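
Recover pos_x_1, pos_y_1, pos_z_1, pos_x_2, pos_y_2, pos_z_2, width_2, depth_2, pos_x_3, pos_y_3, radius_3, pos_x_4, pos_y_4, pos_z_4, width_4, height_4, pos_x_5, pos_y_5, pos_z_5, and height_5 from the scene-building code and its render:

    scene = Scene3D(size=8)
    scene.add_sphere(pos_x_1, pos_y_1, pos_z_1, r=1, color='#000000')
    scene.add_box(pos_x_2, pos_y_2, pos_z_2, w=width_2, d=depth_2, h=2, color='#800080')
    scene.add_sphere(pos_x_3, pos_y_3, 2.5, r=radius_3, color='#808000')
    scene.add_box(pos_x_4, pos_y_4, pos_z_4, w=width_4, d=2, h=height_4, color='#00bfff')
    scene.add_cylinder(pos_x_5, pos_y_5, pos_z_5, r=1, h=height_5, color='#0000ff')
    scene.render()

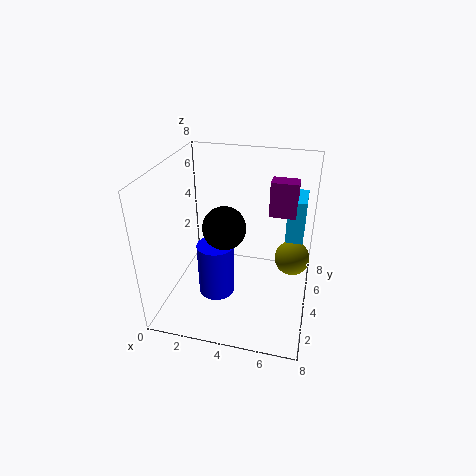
pos_x_1 = 4, pos_y_1 = 1.5, pos_z_1 = 6, pos_x_2 = 5.5, pos_y_2 = 5, pos_z_2 = 5, width_2 = 1.5, depth_2 = 1, pos_x_3 = 7, pos_y_3 = 5, radius_3 = 1, pos_x_4 = 6.5, pos_y_4 = 5, pos_z_4 = 3.5, width_4 = 1, height_4 = 2.5, pos_x_5 = 3, pos_y_5 = 3, pos_z_5 = 1, height_5 = 3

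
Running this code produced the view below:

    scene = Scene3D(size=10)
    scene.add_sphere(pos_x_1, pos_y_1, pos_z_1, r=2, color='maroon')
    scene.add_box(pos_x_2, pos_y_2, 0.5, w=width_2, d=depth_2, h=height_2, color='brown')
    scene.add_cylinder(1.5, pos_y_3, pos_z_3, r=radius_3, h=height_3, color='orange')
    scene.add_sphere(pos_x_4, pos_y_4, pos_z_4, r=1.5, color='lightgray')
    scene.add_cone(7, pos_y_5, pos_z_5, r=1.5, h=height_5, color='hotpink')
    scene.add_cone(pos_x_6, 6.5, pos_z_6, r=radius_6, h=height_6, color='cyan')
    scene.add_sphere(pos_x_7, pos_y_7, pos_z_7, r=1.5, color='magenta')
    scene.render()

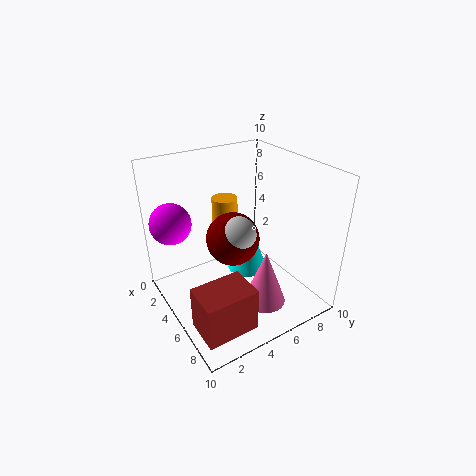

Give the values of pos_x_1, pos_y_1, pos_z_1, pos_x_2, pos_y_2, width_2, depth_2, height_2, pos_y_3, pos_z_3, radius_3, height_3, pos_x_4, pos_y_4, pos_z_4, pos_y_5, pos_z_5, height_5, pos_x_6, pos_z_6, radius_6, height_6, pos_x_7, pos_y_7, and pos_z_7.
pos_x_1 = 3.5
pos_y_1 = 5.5
pos_z_1 = 4
pos_x_2 = 6.5
pos_y_2 = 0.5
width_2 = 2.5
depth_2 = 3.5
height_2 = 3
pos_y_3 = 6
pos_z_3 = 3
radius_3 = 1
height_3 = 3.5
pos_x_4 = 4
pos_y_4 = 5.5
pos_z_4 = 4.5
pos_y_5 = 6
pos_z_5 = 0.5
height_5 = 4
pos_x_6 = 4
pos_z_6 = 1.5
radius_6 = 1.5
height_6 = 4
pos_x_7 = 1.5
pos_y_7 = 1.5
pos_z_7 = 5.5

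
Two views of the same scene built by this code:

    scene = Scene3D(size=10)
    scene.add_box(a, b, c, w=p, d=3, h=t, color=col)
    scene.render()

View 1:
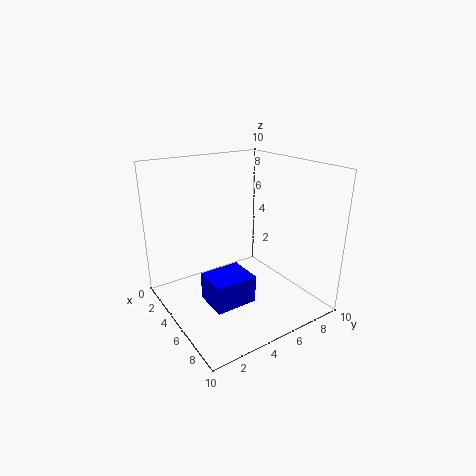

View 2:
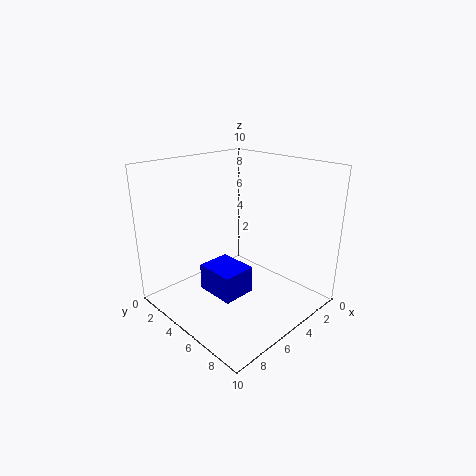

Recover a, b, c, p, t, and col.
a = 4
b = 2.5
c = 0.5
p = 2.5
t = 2
col = 'blue'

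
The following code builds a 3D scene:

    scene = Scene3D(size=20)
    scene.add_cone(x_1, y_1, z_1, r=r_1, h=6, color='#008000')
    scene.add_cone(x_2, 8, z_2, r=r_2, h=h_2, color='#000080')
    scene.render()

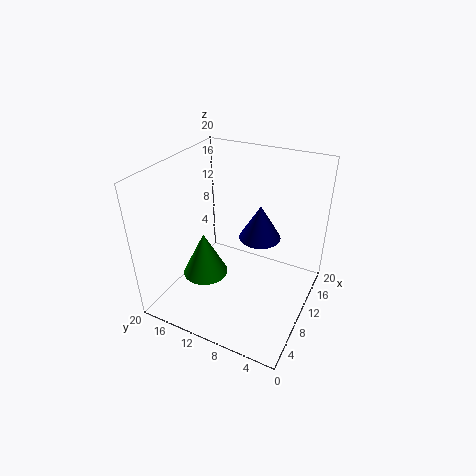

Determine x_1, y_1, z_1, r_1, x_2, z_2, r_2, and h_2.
x_1 = 6, y_1 = 13, z_1 = 6, r_1 = 3, x_2 = 13, z_2 = 9, r_2 = 3, h_2 = 5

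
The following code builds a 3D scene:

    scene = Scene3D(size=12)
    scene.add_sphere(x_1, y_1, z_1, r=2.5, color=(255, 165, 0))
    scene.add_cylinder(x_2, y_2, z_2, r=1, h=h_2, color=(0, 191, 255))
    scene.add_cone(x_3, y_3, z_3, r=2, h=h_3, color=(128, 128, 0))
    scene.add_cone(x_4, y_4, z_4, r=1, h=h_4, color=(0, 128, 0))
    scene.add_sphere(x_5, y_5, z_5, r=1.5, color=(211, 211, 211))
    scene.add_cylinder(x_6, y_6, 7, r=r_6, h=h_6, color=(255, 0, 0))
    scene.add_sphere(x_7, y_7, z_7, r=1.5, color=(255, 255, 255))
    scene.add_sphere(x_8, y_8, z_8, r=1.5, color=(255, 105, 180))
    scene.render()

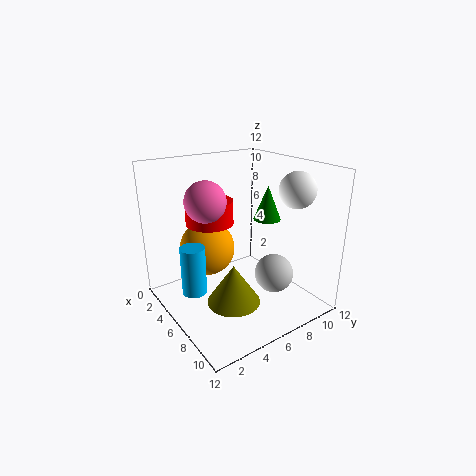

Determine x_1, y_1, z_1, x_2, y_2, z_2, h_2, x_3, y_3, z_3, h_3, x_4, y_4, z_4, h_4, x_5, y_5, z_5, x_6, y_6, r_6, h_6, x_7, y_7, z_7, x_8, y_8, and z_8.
x_1 = 2.5, y_1 = 5, z_1 = 4, x_2 = 5.5, y_2 = 2, z_2 = 2, h_2 = 4, x_3 = 9, y_3 = 3.5, z_3 = 2.5, h_3 = 3, x_4 = 9, y_4 = 6.5, z_4 = 8.5, h_4 = 2.5, x_5 = 9.5, y_5 = 7, z_5 = 4, x_6 = 4, y_6 = 4.5, r_6 = 2, h_6 = 2, x_7 = 8.5, y_7 = 10, z_7 = 10, x_8 = 7, y_8 = 2.5, z_8 = 10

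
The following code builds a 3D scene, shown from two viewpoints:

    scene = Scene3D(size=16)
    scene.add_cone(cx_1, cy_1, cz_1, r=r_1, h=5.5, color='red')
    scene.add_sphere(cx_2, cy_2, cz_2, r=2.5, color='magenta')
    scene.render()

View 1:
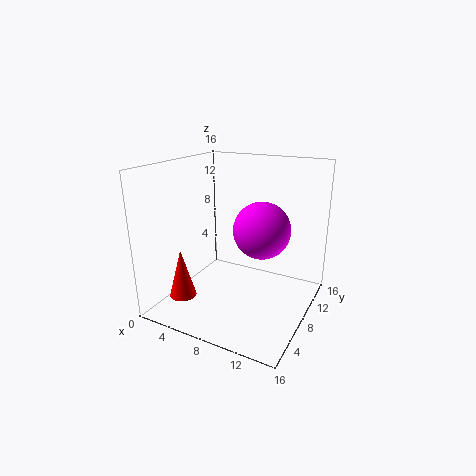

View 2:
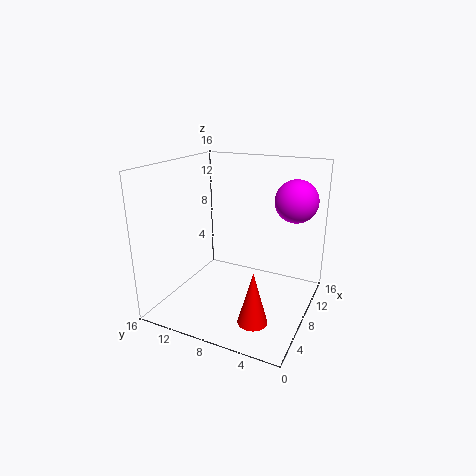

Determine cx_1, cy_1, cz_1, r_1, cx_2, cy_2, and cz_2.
cx_1 = 3; cy_1 = 4; cz_1 = 1.5; r_1 = 1.5; cx_2 = 13; cy_2 = 3; cz_2 = 11.5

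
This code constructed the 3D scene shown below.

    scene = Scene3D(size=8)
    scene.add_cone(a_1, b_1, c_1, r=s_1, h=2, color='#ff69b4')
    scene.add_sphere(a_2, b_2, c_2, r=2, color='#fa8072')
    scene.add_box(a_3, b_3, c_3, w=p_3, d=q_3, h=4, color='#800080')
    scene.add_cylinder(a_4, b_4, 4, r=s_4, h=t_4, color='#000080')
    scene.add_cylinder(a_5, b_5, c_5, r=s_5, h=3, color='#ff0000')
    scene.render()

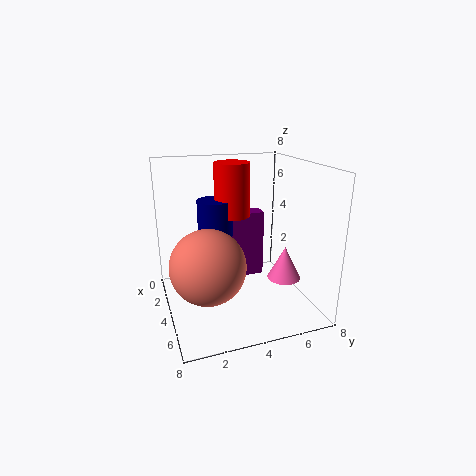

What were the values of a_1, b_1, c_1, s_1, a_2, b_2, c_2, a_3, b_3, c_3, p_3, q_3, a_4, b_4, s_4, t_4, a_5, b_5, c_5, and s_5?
a_1 = 4
b_1 = 7
c_1 = 1
s_1 = 1
a_2 = 5
b_2 = 2
c_2 = 3
a_3 = 2
b_3 = 3
c_3 = 1
p_3 = 1
q_3 = 3
a_4 = 3
b_4 = 3
s_4 = 1
t_4 = 2
a_5 = 3
b_5 = 4
c_5 = 5
s_5 = 1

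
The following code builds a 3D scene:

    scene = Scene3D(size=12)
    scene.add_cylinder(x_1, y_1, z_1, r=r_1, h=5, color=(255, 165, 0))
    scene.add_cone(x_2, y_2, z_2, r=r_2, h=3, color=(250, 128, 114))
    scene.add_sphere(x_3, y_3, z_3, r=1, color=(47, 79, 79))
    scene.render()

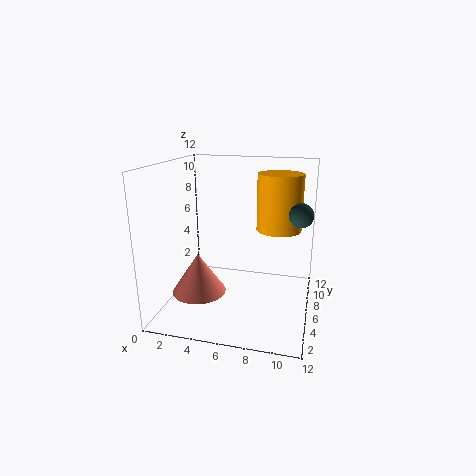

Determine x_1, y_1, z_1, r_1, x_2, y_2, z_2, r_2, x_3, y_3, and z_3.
x_1 = 9; y_1 = 9; z_1 = 6; r_1 = 2; x_2 = 4; y_2 = 2; z_2 = 3; r_2 = 2; x_3 = 11; y_3 = 7; z_3 = 8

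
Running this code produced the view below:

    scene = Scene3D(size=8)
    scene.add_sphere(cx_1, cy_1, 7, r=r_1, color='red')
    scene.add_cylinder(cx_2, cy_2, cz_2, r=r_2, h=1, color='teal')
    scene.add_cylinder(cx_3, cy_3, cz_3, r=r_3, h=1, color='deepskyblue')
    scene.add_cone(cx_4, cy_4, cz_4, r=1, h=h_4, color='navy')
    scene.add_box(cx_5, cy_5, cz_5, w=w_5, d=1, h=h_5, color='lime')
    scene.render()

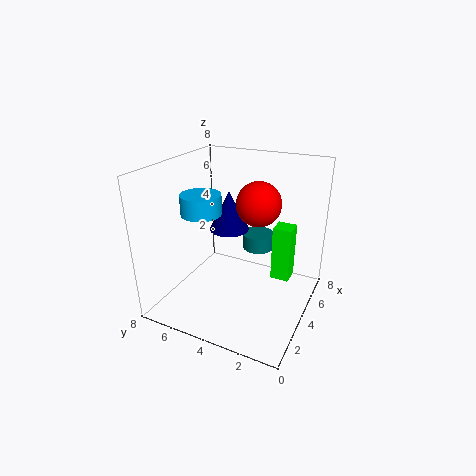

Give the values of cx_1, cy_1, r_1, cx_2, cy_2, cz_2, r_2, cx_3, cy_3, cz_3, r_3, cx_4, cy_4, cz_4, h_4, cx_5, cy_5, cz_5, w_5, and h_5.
cx_1 = 2; cy_1 = 2; r_1 = 1; cx_2 = 7; cy_2 = 4; cz_2 = 2; r_2 = 1; cx_3 = 2; cy_3 = 5; cz_3 = 6; r_3 = 1; cx_4 = 3; cy_4 = 4; cz_4 = 5; h_4 = 2; cx_5 = 4; cy_5 = 1; cz_5 = 2; w_5 = 1; h_5 = 3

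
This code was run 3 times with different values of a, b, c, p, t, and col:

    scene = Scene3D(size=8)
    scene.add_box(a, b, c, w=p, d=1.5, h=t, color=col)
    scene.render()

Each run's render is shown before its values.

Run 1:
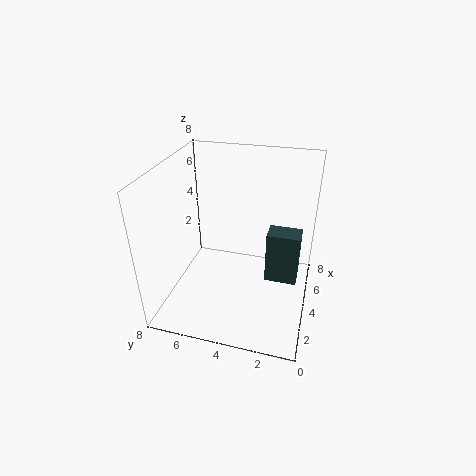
a = 1.5; b = 0.5; c = 3.5; p = 1; t = 2.5; col = 'darkslategray'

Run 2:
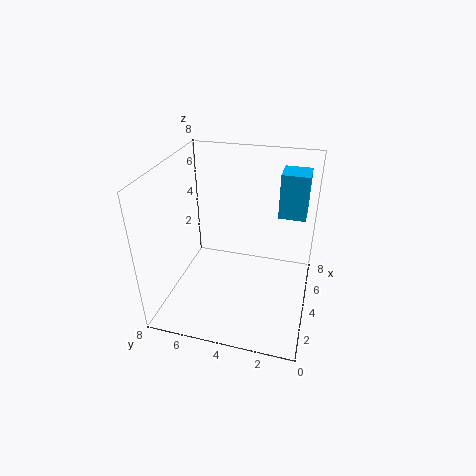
a = 5; b = 0.5; c = 5; p = 1.5; t = 2.5; col = 'deepskyblue'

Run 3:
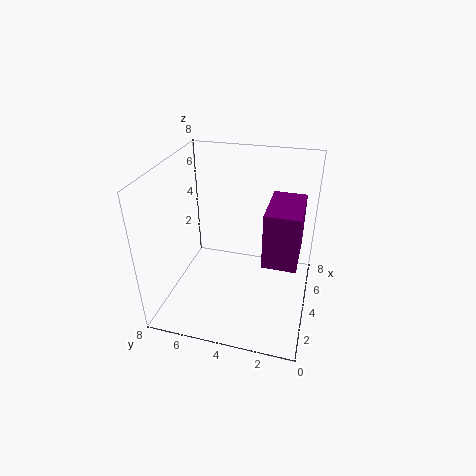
a = 0.5; b = 0.5; c = 5; p = 2.5; t = 2.5; col = 'purple'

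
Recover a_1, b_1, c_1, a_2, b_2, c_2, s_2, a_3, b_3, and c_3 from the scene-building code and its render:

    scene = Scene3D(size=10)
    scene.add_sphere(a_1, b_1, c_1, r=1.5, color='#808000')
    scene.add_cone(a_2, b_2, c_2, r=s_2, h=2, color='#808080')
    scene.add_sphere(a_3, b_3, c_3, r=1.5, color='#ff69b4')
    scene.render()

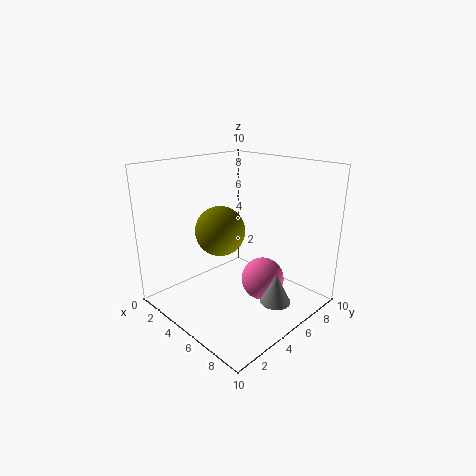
a_1 = 6
b_1 = 2.5
c_1 = 6.5
a_2 = 8.5
b_2 = 5
c_2 = 1.5
s_2 = 1
a_3 = 6.5
b_3 = 6
c_3 = 2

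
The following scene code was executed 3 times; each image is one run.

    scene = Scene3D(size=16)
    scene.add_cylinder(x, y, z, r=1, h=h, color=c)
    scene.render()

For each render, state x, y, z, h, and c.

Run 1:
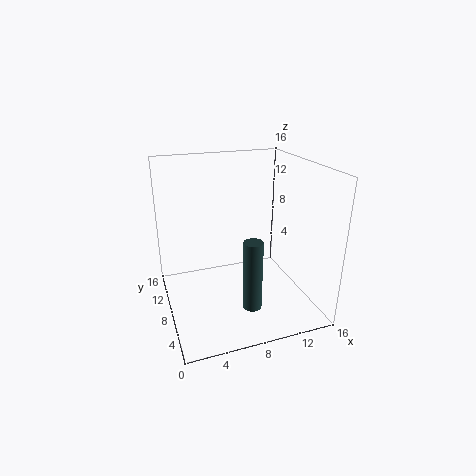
x = 8
y = 3.5
z = 2
h = 7.5
c = 'darkslategray'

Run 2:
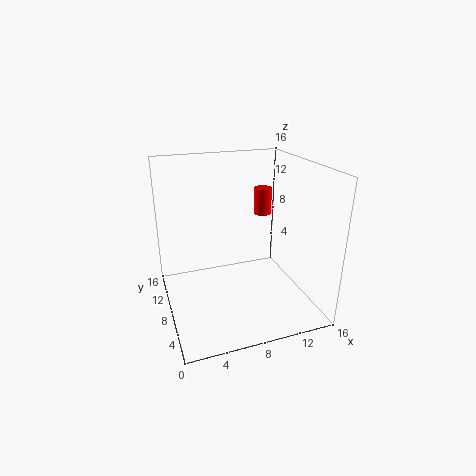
x = 11.5
y = 9.5
z = 10
h = 3
c = 'red'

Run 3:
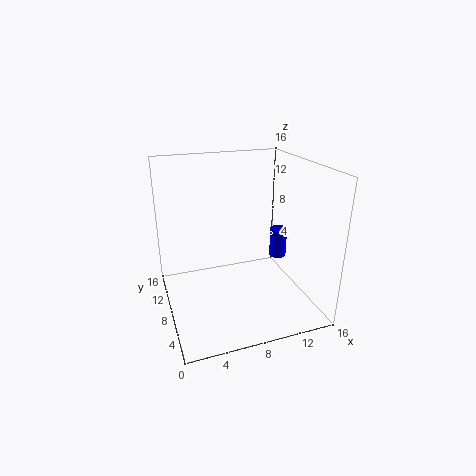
x = 13.5
y = 9
z = 4.5
h = 3.5
c = 'blue'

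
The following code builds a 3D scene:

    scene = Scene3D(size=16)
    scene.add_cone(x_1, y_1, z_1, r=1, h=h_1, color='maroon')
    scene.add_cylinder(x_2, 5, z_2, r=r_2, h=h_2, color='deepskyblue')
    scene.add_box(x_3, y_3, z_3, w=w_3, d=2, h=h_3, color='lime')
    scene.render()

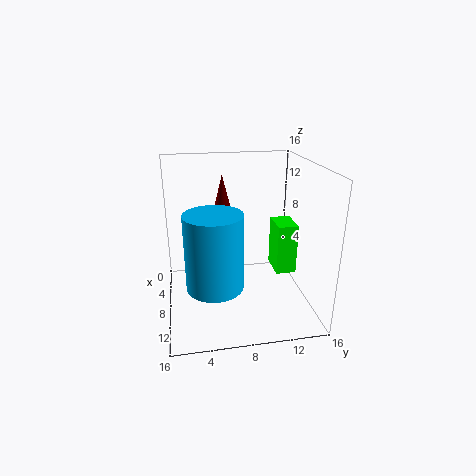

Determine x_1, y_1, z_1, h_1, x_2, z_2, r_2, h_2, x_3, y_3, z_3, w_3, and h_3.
x_1 = 3; y_1 = 7; z_1 = 10; h_1 = 4; x_2 = 11; z_2 = 4; r_2 = 3; h_2 = 8; x_3 = 10; y_3 = 11; z_3 = 6; w_3 = 3; h_3 = 5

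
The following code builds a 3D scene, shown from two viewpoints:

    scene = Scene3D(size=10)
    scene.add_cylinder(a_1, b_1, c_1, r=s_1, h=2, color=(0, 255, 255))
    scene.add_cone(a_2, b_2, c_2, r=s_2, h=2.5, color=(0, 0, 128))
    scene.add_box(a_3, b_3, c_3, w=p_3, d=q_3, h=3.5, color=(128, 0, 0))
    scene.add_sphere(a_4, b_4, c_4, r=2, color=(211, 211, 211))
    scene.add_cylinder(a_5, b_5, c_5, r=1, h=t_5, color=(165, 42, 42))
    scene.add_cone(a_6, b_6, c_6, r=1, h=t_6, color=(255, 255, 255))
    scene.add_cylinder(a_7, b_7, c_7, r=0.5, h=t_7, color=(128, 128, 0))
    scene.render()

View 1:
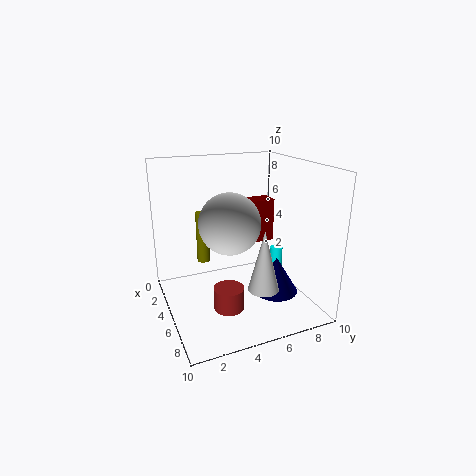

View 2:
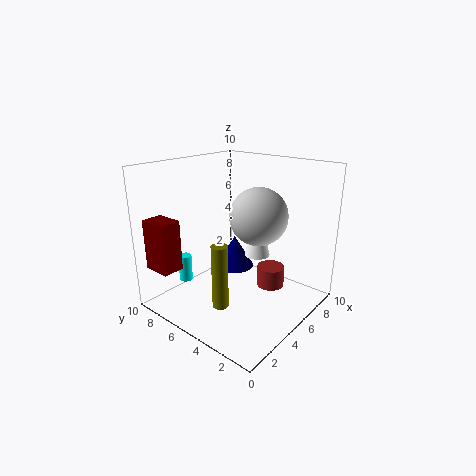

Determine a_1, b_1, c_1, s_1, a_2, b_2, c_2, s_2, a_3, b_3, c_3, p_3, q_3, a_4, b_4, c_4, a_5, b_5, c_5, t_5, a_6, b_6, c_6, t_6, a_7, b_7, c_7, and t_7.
a_1 = 3.5
b_1 = 9
c_1 = 1
s_1 = 0.5
a_2 = 7
b_2 = 7
c_2 = 1.5
s_2 = 1.5
a_3 = 0.5
b_3 = 7.5
c_3 = 3
p_3 = 1.5
q_3 = 2
a_4 = 6
b_4 = 4
c_4 = 6.5
a_5 = 7
b_5 = 3.5
c_5 = 1
t_5 = 1.5
a_6 = 8
b_6 = 5.5
c_6 = 2.5
t_6 = 4
a_7 = 1.5
b_7 = 3.5
c_7 = 2
t_7 = 4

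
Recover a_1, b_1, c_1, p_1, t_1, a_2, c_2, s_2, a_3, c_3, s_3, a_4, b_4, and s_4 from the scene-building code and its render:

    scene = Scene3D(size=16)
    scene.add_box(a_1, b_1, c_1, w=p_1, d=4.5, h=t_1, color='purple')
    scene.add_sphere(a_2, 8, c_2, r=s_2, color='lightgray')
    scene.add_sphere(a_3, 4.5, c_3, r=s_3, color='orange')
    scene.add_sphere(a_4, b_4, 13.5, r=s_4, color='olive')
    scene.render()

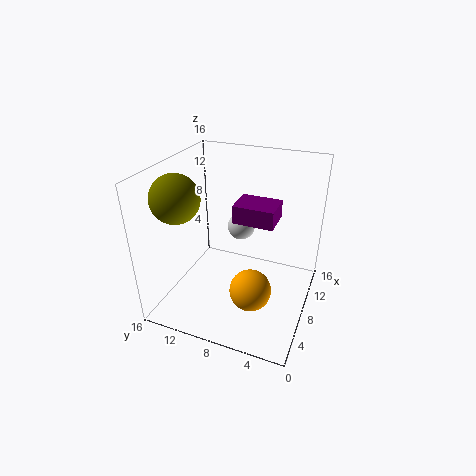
a_1 = 7.5
b_1 = 4
c_1 = 10
p_1 = 3.5
t_1 = 2
a_2 = 9
c_2 = 9
s_2 = 1.5
a_3 = 2.5
c_3 = 6
s_3 = 2
a_4 = 4
b_4 = 13
s_4 = 2.5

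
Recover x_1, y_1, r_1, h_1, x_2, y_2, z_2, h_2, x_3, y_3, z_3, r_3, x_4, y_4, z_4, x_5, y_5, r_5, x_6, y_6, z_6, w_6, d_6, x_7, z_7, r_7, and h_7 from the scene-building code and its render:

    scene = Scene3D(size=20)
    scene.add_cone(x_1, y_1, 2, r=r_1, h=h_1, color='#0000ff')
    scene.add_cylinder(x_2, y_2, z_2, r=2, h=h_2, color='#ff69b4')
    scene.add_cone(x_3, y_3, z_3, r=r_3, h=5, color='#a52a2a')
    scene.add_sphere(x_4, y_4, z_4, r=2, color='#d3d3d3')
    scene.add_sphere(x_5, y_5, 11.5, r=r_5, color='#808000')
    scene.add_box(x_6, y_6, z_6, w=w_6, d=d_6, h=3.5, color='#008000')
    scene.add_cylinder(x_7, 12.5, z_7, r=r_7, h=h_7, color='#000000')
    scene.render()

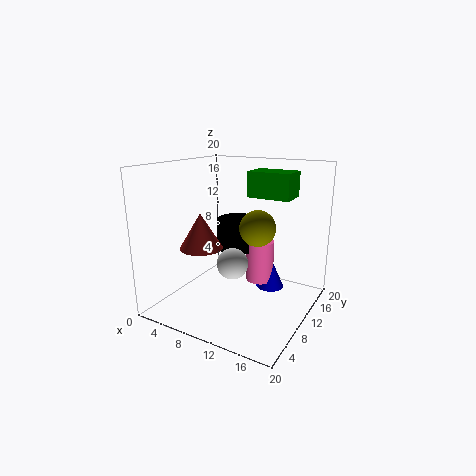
x_1 = 13.5
y_1 = 13.5
r_1 = 2
h_1 = 4.5
x_2 = 12
y_2 = 13
z_2 = 3
h_2 = 6
x_3 = 5.5
y_3 = 7.5
z_3 = 8.5
r_3 = 3
x_4 = 11.5
y_4 = 6
z_4 = 8
x_5 = 12.5
y_5 = 11
r_5 = 2.5
x_6 = 10.5
y_6 = 11.5
z_6 = 15.5
w_6 = 6
d_6 = 4
x_7 = 8.5
z_7 = 7.5
r_7 = 3
h_7 = 4.5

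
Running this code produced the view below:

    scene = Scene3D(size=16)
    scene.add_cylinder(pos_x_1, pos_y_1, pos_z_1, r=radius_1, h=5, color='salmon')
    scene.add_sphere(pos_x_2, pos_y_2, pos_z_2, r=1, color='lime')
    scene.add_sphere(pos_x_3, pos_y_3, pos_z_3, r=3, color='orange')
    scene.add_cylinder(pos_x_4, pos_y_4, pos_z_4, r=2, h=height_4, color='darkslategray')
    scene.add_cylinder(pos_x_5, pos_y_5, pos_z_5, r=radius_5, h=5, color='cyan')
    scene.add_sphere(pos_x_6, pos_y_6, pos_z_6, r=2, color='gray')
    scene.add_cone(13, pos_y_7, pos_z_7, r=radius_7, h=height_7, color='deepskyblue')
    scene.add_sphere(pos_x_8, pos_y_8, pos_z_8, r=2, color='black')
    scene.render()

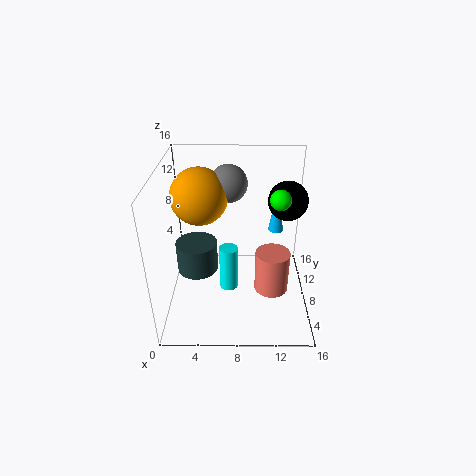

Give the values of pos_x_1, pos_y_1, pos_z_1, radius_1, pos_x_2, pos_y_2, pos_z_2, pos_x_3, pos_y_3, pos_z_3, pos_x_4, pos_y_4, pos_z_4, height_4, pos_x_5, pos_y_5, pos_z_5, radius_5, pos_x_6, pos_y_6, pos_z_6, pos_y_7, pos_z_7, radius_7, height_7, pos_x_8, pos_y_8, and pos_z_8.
pos_x_1 = 12; pos_y_1 = 8; pos_z_1 = 1; radius_1 = 2; pos_x_2 = 12; pos_y_2 = 5; pos_z_2 = 14; pos_x_3 = 4; pos_y_3 = 8; pos_z_3 = 13; pos_x_4 = 4; pos_y_4 = 4; pos_z_4 = 7; height_4 = 3; pos_x_5 = 7; pos_y_5 = 6; pos_z_5 = 3; radius_5 = 1; pos_x_6 = 7; pos_y_6 = 9; pos_z_6 = 14; pos_y_7 = 15; pos_z_7 = 5; radius_7 = 1; height_7 = 6; pos_x_8 = 13; pos_y_8 = 7; pos_z_8 = 13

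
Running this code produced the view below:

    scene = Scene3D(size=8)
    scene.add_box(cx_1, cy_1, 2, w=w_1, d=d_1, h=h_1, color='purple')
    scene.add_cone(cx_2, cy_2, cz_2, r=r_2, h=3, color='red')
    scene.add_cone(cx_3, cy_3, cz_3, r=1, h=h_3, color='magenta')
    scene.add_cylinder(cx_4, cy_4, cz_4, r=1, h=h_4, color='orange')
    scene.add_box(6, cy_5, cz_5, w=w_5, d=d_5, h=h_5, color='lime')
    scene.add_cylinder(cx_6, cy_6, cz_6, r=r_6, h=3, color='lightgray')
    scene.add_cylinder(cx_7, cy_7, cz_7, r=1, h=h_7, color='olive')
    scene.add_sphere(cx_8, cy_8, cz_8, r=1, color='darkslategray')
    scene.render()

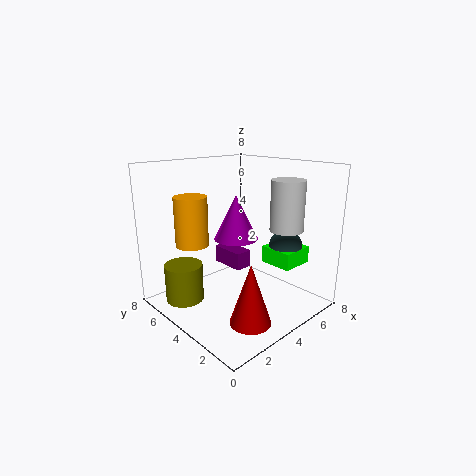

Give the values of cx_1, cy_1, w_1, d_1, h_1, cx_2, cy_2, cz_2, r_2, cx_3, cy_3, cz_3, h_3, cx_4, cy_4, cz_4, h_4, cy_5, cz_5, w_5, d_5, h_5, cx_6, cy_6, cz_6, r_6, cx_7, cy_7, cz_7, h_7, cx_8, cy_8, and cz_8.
cx_1 = 4; cy_1 = 4; w_1 = 1; d_1 = 2; h_1 = 1; cx_2 = 2; cy_2 = 1; cz_2 = 1; r_2 = 1; cx_3 = 2; cy_3 = 2; cz_3 = 5; h_3 = 2; cx_4 = 3; cy_4 = 7; cz_4 = 3; h_4 = 3; cy_5 = 2; cz_5 = 2; w_5 = 2; d_5 = 2; h_5 = 1; cx_6 = 7; cy_6 = 3; cz_6 = 4; r_6 = 1; cx_7 = 1; cy_7 = 5; cz_7 = 1; h_7 = 2; cx_8 = 7; cy_8 = 3; cz_8 = 3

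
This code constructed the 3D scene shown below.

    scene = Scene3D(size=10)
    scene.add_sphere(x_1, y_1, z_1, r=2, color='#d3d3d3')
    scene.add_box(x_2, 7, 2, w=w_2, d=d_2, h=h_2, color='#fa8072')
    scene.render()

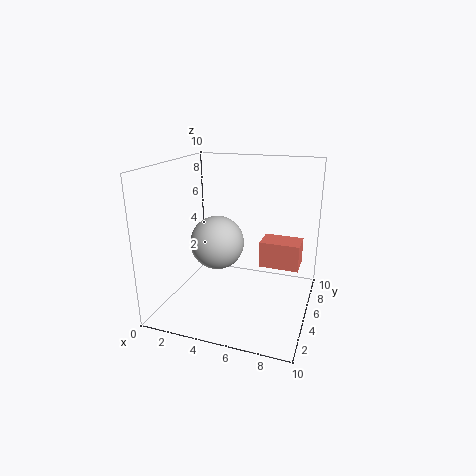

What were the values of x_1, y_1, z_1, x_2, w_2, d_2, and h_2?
x_1 = 3; y_1 = 6; z_1 = 4; x_2 = 6; w_2 = 3; d_2 = 2; h_2 = 2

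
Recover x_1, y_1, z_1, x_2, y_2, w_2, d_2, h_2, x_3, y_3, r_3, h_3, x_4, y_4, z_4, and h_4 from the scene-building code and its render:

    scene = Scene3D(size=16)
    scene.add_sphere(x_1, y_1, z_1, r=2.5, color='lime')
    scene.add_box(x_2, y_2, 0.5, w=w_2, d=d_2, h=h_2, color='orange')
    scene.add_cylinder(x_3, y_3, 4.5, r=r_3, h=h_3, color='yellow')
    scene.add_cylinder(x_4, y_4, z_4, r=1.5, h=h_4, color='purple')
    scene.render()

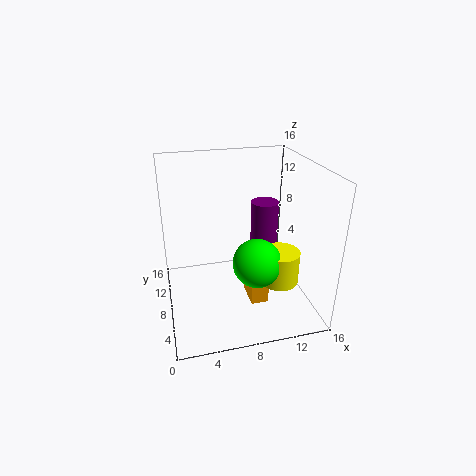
x_1 = 9; y_1 = 4; z_1 = 7; x_2 = 9; y_2 = 5.5; w_2 = 2; d_2 = 3.5; h_2 = 2.5; x_3 = 11.5; y_3 = 4; r_3 = 2; h_3 = 3.5; x_4 = 11; y_4 = 8; z_4 = 5.5; h_4 = 6.5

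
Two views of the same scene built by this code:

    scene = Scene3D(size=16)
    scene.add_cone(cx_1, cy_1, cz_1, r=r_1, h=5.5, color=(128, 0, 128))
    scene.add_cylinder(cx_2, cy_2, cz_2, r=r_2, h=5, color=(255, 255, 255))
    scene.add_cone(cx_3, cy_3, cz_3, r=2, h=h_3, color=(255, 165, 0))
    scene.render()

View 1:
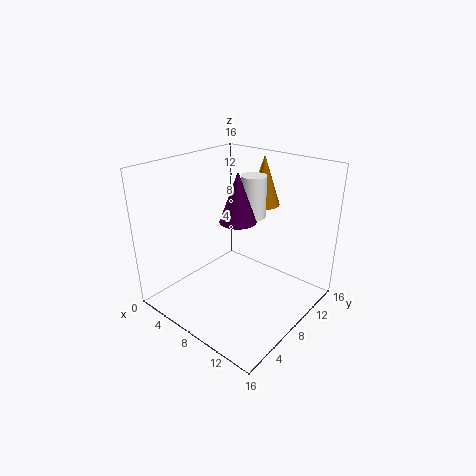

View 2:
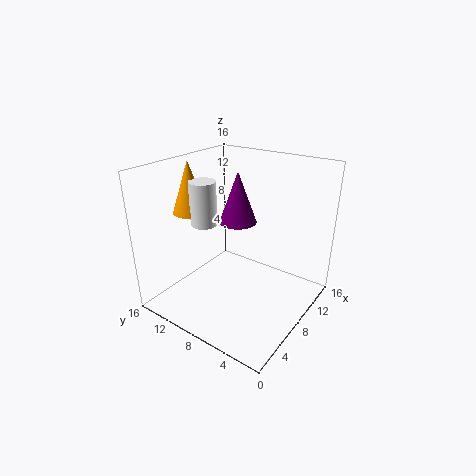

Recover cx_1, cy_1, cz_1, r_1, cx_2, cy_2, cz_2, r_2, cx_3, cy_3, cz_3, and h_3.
cx_1 = 8; cy_1 = 8; cz_1 = 10; r_1 = 2; cx_2 = 7; cy_2 = 12; cz_2 = 9; r_2 = 1.5; cx_3 = 7; cy_3 = 14; cz_3 = 10; h_3 = 6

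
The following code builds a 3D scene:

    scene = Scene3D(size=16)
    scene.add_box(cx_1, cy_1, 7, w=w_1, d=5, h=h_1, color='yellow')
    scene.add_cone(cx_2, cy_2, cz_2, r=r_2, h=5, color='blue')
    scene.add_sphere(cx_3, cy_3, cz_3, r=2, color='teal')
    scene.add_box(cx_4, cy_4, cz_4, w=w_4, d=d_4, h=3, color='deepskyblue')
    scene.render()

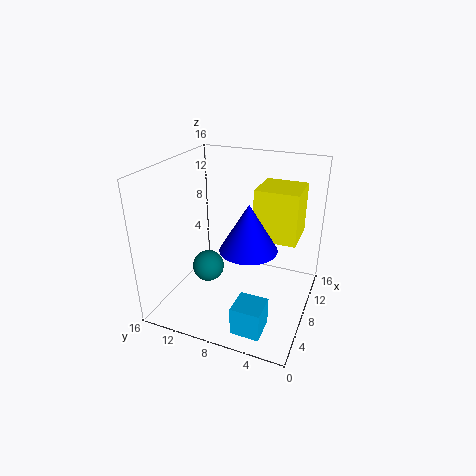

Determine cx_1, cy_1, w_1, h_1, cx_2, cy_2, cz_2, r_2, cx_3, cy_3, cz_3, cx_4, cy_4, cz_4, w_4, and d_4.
cx_1 = 10; cy_1 = 2; w_1 = 5; h_1 = 6; cx_2 = 6; cy_2 = 6; cz_2 = 8; r_2 = 3; cx_3 = 10; cy_3 = 13; cz_3 = 2; cx_4 = 1; cy_4 = 3; cz_4 = 1; w_4 = 3; d_4 = 3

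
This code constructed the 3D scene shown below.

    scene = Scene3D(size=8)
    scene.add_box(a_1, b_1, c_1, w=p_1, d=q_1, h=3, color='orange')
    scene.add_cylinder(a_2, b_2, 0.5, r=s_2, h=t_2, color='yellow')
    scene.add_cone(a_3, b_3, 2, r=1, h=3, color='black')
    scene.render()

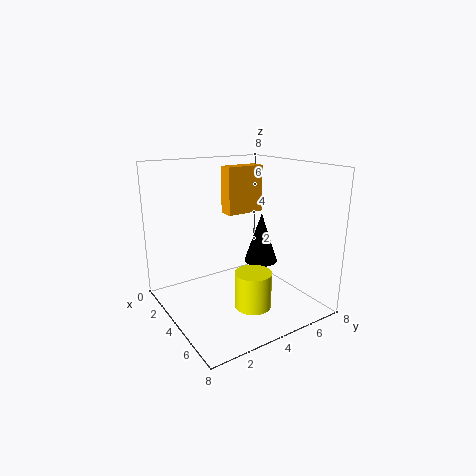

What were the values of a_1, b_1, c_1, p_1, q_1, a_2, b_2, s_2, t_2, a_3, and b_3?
a_1 = 0.5, b_1 = 5, c_1 = 4.5, p_1 = 1, q_1 = 2.5, a_2 = 5.5, b_2 = 4, s_2 = 1, t_2 = 2, a_3 = 3.5, b_3 = 6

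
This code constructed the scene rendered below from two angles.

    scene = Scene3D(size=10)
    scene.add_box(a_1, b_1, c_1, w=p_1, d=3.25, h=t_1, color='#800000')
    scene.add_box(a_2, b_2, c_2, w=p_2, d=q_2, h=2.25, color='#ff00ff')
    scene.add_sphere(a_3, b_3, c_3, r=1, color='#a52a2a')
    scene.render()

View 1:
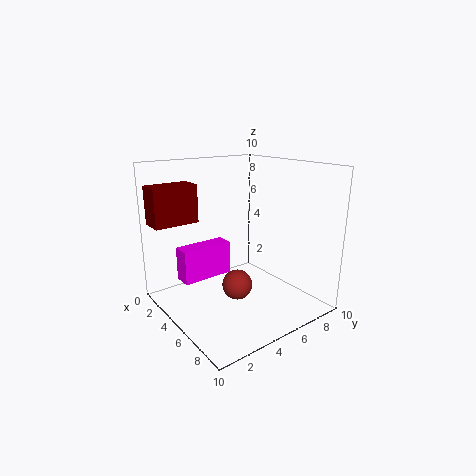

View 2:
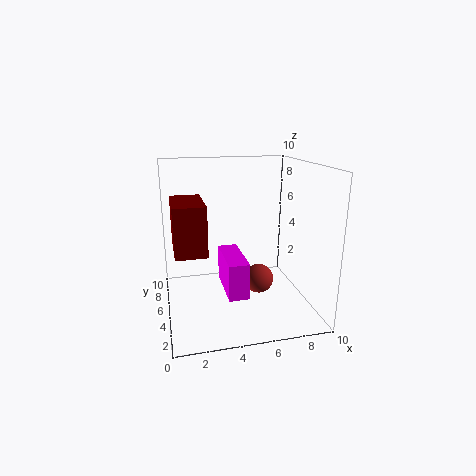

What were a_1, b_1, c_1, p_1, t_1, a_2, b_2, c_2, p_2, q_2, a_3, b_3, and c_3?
a_1 = 0.5; b_1 = 0.25; c_1 = 5.75; p_1 = 1.75; t_1 = 2.75; a_2 = 3.5; b_2 = 1; c_2 = 2.5; p_2 = 1.25; q_2 = 3.5; a_3 = 6.25; b_3 = 4; c_3 = 2.25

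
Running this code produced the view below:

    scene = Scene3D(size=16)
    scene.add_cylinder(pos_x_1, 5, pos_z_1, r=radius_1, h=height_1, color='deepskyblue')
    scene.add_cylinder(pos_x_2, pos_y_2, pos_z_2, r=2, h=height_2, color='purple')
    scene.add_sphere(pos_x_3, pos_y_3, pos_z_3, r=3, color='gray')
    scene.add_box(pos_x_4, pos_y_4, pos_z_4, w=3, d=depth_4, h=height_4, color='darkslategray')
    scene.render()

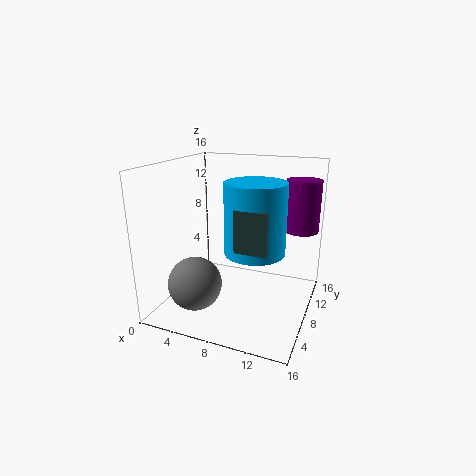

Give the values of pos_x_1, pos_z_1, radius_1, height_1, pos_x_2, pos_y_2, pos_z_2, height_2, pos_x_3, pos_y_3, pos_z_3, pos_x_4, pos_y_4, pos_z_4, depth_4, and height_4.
pos_x_1 = 11, pos_z_1 = 8, radius_1 = 3, height_1 = 7, pos_x_2 = 14, pos_y_2 = 13, pos_z_2 = 8, height_2 = 6, pos_x_3 = 4, pos_y_3 = 5, pos_z_3 = 3, pos_x_4 = 10, pos_y_4 = 2, pos_z_4 = 9, depth_4 = 2, height_4 = 4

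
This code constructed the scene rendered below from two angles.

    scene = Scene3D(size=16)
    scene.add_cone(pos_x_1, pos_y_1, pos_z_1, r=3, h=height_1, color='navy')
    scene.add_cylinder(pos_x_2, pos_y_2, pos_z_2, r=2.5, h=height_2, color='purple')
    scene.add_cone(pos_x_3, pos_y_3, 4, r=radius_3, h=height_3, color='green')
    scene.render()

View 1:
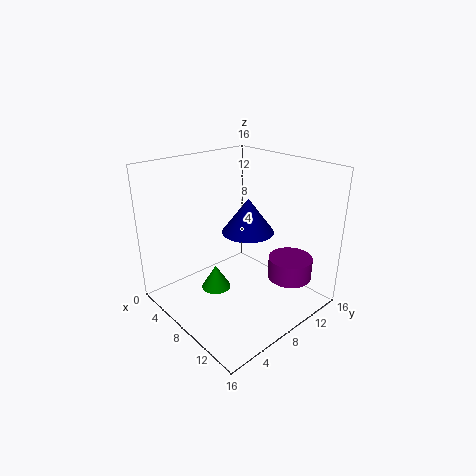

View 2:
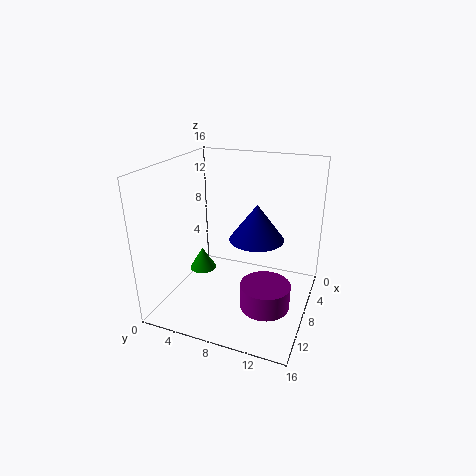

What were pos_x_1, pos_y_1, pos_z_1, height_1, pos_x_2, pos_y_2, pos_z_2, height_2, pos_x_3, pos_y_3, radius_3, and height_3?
pos_x_1 = 7.5, pos_y_1 = 10, pos_z_1 = 8, height_1 = 4, pos_x_2 = 12, pos_y_2 = 12.5, pos_z_2 = 3, height_2 = 2.5, pos_x_3 = 9, pos_y_3 = 4, radius_3 = 1.5, height_3 = 2.5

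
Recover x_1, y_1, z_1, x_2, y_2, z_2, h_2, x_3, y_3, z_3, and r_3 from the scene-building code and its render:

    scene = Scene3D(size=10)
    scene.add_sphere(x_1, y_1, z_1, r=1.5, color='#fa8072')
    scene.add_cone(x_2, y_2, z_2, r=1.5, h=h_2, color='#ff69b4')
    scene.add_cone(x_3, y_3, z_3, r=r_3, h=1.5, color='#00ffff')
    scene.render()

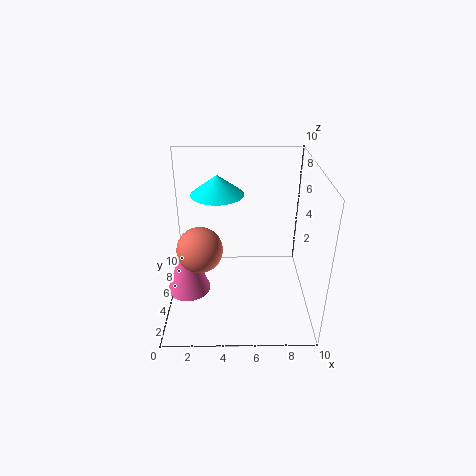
x_1 = 2.5, y_1 = 3.5, z_1 = 5, x_2 = 1.5, y_2 = 4, z_2 = 1.5, h_2 = 4, x_3 = 3.5, y_3 = 8, z_3 = 7, r_3 = 2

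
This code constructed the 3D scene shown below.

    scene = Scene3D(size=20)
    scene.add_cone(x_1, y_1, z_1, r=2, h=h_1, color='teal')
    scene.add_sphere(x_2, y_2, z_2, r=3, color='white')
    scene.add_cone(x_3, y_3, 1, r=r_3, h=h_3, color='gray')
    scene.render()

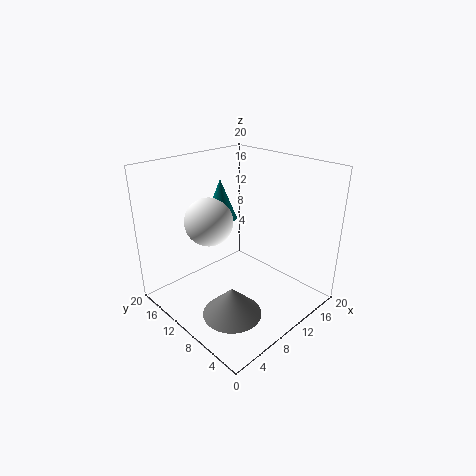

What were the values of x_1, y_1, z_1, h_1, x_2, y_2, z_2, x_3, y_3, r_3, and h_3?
x_1 = 7
y_1 = 10
z_1 = 14
h_1 = 5
x_2 = 5
y_2 = 10
z_2 = 14
x_3 = 6
y_3 = 7
r_3 = 4
h_3 = 4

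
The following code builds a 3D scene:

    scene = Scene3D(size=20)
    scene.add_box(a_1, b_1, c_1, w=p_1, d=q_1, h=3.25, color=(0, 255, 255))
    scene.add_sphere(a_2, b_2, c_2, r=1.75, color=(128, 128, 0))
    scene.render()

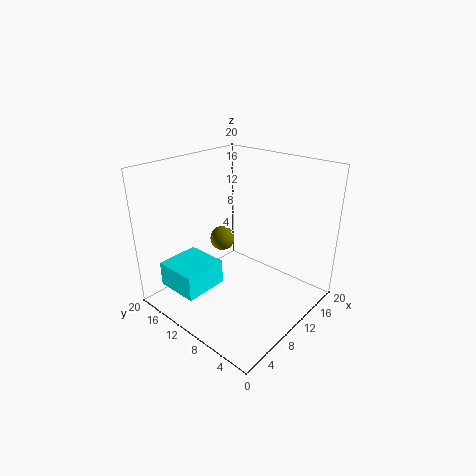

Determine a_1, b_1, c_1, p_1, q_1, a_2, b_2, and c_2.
a_1 = 0.5, b_1 = 9.5, c_1 = 5, p_1 = 5.75, q_1 = 5.75, a_2 = 10, b_2 = 13, c_2 = 9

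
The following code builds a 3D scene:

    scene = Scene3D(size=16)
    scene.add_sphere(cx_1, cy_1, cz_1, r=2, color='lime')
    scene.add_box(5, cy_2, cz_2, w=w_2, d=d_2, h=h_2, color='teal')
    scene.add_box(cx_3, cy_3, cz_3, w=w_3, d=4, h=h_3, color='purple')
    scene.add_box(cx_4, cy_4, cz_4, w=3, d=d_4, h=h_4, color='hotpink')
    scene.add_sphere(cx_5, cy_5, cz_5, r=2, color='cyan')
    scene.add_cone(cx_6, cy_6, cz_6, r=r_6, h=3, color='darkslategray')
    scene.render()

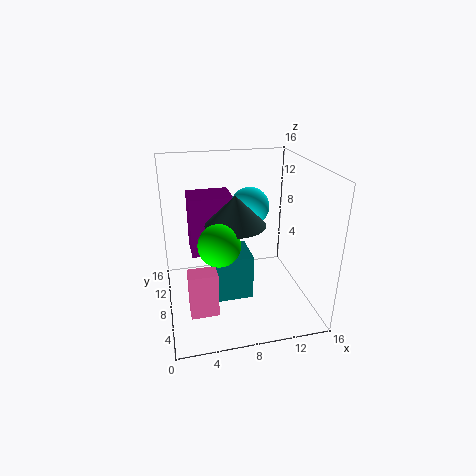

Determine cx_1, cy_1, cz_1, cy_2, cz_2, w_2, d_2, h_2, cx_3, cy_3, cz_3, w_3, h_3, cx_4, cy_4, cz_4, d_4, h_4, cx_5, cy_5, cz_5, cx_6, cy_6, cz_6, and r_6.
cx_1 = 5, cy_1 = 3, cz_1 = 10, cy_2 = 5, cz_2 = 2, w_2 = 4, d_2 = 4, h_2 = 5, cx_3 = 3, cy_3 = 10, cz_3 = 5, w_3 = 5, h_3 = 7, cx_4 = 2, cy_4 = 4, cz_4 = 1, d_4 = 2, h_4 = 5, cx_5 = 9, cy_5 = 7, cz_5 = 12, cx_6 = 7, cy_6 = 5, cz_6 = 11, r_6 = 3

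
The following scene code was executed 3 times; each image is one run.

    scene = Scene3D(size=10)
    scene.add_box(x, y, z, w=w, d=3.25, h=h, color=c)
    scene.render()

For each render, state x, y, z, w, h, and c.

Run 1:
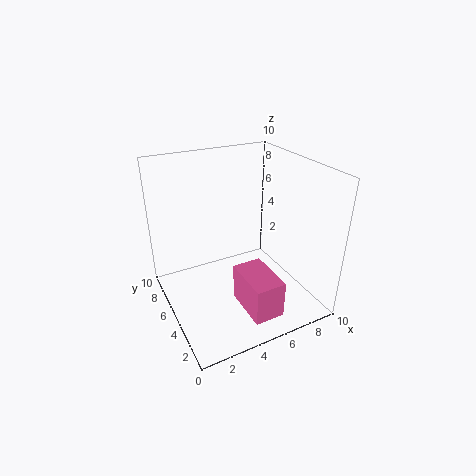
x = 4, y = 0.5, z = 1.25, w = 2, h = 2.5, c = 'hotpink'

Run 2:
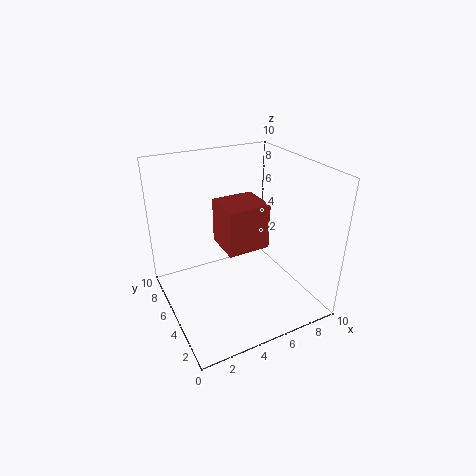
x = 5.25, y = 6.75, z = 2.25, w = 3.5, h = 3.75, c = 'brown'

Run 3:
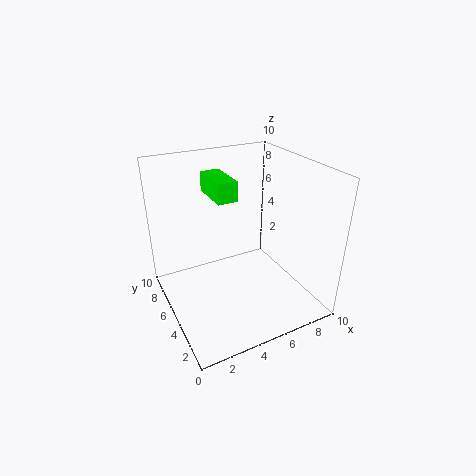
x = 4.25, y = 6.5, z = 7, w = 1.5, h = 1.5, c = 'lime'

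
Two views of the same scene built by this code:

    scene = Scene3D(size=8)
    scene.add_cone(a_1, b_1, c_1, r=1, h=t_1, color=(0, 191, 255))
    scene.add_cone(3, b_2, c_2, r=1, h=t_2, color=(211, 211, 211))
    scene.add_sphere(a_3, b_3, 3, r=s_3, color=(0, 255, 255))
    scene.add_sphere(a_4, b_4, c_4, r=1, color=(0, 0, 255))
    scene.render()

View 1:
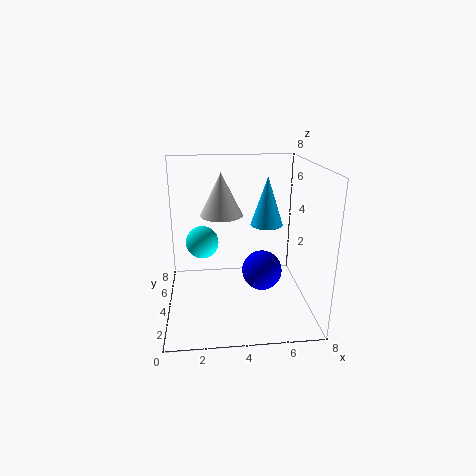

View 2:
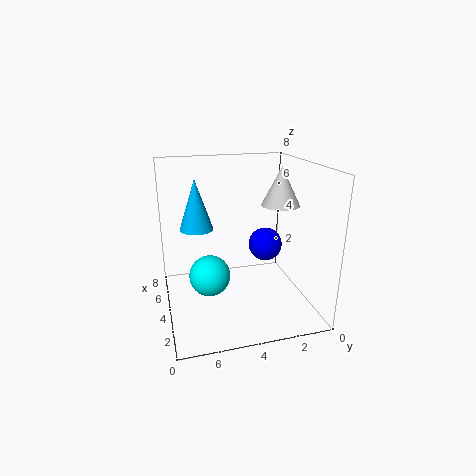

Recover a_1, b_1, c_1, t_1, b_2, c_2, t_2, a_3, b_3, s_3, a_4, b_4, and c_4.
a_1 = 6, b_1 = 6, c_1 = 4, t_1 = 3, b_2 = 2, c_2 = 6, t_2 = 2, a_3 = 2, b_3 = 6, s_3 = 1, a_4 = 5, b_4 = 2, c_4 = 3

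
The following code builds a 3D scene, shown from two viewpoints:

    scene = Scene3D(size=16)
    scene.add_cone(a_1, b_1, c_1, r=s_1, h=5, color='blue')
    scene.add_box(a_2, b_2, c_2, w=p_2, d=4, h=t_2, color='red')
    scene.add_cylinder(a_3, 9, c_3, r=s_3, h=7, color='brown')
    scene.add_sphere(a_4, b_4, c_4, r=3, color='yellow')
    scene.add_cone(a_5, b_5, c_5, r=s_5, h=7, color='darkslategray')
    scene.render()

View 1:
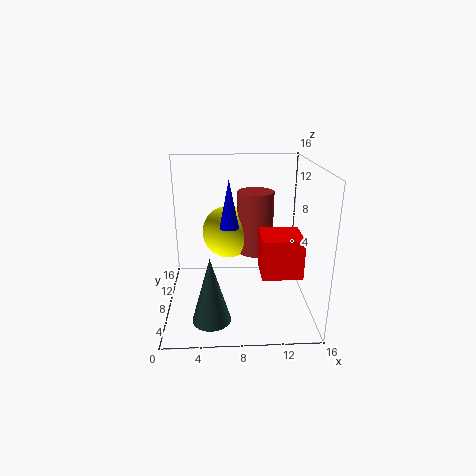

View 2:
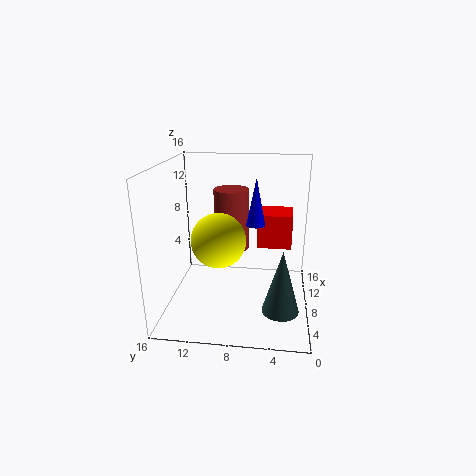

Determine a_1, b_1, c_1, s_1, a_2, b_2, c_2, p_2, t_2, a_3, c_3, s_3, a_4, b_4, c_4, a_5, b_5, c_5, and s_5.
a_1 = 7, b_1 = 6, c_1 = 10, s_1 = 1, a_2 = 10, b_2 = 2, c_2 = 6, p_2 = 4, t_2 = 4, a_3 = 10, c_3 = 6, s_3 = 2, a_4 = 7, b_4 = 10, c_4 = 8, a_5 = 5, b_5 = 3, c_5 = 1, s_5 = 2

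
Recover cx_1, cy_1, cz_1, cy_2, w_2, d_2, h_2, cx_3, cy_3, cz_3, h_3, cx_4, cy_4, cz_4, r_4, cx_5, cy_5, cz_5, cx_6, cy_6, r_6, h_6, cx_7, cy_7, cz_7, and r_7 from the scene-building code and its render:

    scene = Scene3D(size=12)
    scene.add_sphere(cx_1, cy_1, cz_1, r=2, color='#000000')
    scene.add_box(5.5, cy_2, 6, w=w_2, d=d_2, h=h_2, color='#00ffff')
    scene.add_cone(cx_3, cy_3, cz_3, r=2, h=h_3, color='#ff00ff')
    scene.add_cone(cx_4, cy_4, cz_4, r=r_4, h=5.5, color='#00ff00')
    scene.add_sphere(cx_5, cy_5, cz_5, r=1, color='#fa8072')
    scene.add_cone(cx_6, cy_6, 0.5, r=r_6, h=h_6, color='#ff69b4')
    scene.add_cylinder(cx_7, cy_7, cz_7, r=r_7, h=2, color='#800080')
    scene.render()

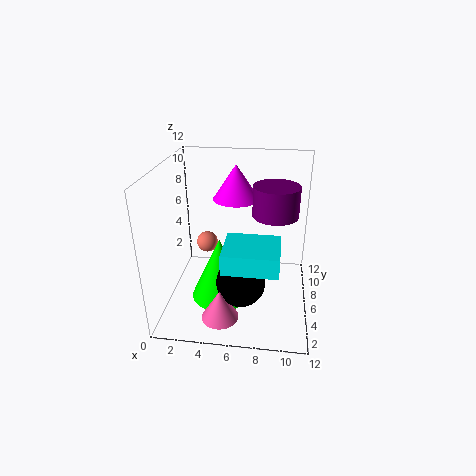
cx_1 = 6.5, cy_1 = 4, cz_1 = 3, cy_2 = 0.5, w_2 = 4, d_2 = 3.5, h_2 = 1.5, cx_3 = 5.5, cy_3 = 8.5, cz_3 = 8.5, h_3 = 3, cx_4 = 4.5, cy_4 = 5.5, cz_4 = 0.5, r_4 = 2.5, cx_5 = 2.5, cy_5 = 9.5, cz_5 = 3.5, cx_6 = 5, cy_6 = 2.5, r_6 = 1.5, h_6 = 2.5, cx_7 = 9, cy_7 = 2, cz_7 = 10, r_7 = 1.5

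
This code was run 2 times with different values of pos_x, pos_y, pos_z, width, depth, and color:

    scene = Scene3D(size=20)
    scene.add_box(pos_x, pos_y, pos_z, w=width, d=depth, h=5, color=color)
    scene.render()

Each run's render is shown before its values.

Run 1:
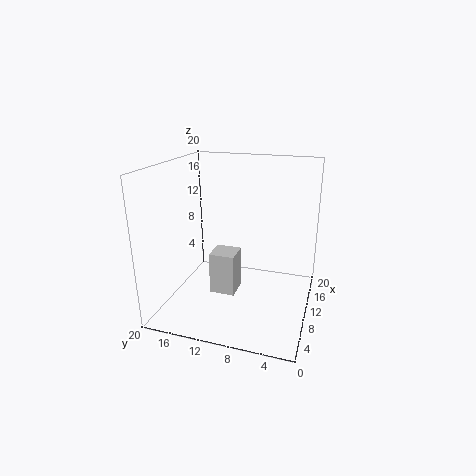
pos_x = 2, pos_y = 8, pos_z = 6, width = 3, depth = 3, color = 'lightgray'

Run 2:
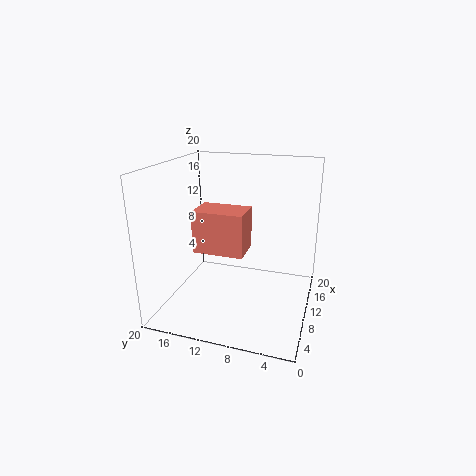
pos_x = 2, pos_y = 7, pos_z = 11, width = 4, depth = 6, color = 'salmon'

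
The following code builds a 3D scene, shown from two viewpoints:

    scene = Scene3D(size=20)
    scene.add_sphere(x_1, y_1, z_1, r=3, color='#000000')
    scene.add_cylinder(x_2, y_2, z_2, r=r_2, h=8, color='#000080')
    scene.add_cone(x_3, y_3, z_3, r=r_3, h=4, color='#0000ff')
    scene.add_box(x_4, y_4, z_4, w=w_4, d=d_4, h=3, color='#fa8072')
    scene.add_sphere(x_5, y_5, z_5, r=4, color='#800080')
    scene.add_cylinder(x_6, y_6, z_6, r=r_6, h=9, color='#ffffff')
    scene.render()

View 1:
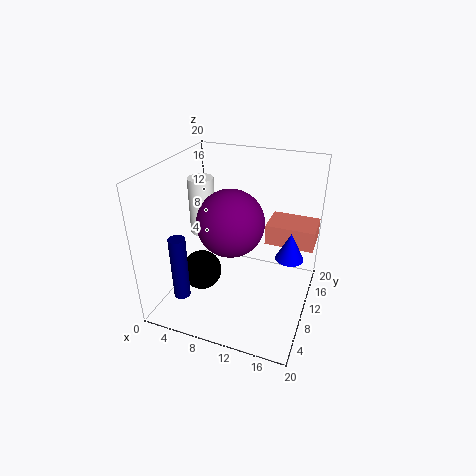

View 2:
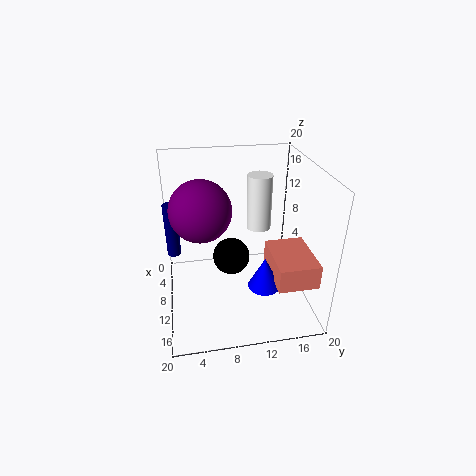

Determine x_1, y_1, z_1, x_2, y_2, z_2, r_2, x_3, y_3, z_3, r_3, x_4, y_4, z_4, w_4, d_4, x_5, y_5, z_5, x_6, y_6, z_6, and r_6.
x_1 = 4
y_1 = 10
z_1 = 3
x_2 = 6
y_2 = 1
z_2 = 6
r_2 = 1
x_3 = 17
y_3 = 12
z_3 = 7
r_3 = 2
x_4 = 13
y_4 = 13
z_4 = 8
w_4 = 7
d_4 = 5
x_5 = 11
y_5 = 5
z_5 = 15
x_6 = 2
y_6 = 15
z_6 = 7
r_6 = 2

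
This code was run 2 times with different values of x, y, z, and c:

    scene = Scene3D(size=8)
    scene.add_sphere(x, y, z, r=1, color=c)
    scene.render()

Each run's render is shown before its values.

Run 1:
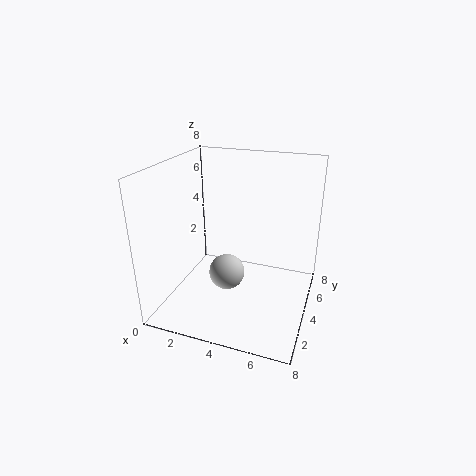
x = 3.5
y = 3.5
z = 2
c = 'lightgray'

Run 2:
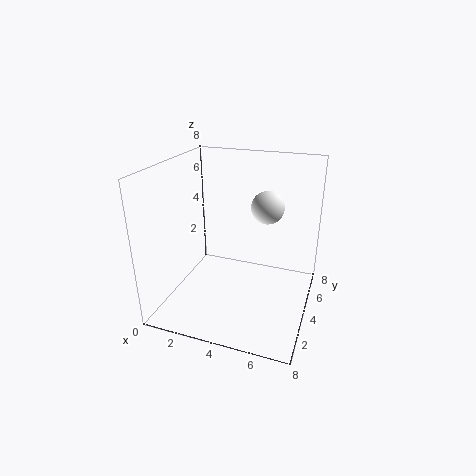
x = 5
y = 6.5
z = 5
c = 'white'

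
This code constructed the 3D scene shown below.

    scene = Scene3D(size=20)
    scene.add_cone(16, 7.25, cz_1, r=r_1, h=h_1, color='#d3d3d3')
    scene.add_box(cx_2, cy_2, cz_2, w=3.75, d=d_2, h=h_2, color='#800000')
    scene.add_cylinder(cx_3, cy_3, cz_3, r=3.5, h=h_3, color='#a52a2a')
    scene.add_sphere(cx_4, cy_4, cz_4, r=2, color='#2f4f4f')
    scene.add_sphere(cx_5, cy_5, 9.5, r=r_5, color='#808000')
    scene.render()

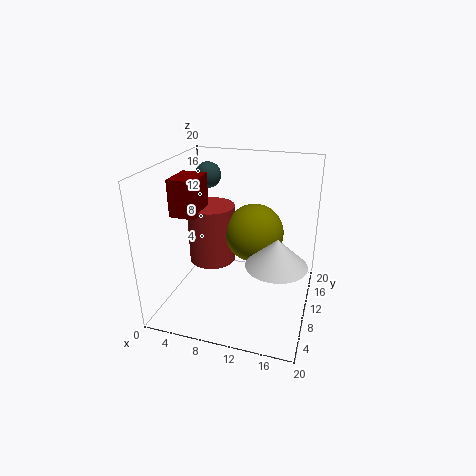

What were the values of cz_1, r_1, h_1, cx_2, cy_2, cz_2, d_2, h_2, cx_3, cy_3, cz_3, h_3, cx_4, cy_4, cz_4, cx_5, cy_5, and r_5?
cz_1 = 8.25; r_1 = 4; h_1 = 3.75; cx_2 = 0.75; cy_2 = 8; cz_2 = 12.75; d_2 = 5; h_2 = 5.25; cx_3 = 5; cy_3 = 12.75; cz_3 = 4.5; h_3 = 8.75; cx_4 = 3; cy_4 = 17; cz_4 = 16.5; cx_5 = 11.5; cy_5 = 13.25; r_5 = 4.25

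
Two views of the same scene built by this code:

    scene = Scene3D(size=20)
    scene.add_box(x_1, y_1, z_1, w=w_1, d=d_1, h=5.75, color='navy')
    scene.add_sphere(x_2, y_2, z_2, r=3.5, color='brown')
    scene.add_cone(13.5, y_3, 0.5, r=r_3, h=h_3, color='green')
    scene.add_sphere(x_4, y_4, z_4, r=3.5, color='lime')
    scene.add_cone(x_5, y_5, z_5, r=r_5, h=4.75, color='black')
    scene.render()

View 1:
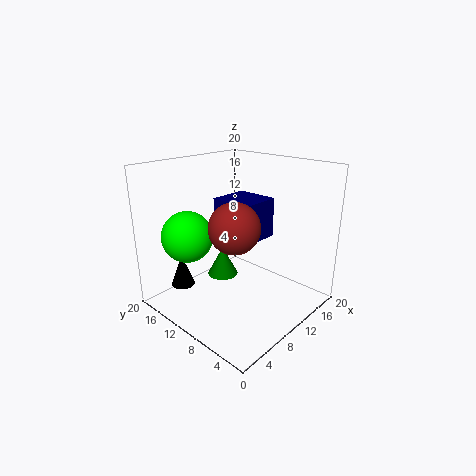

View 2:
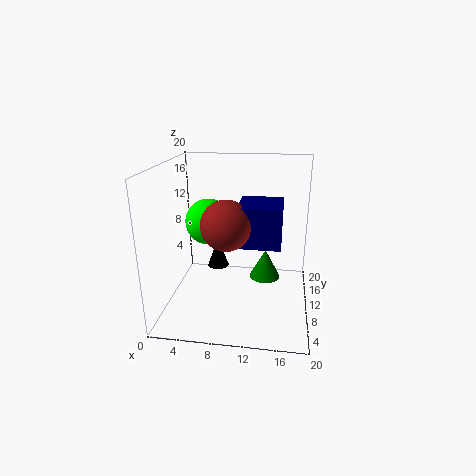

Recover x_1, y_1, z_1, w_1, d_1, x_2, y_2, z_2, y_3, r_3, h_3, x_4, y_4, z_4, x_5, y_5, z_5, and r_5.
x_1 = 10, y_1 = 8.5, z_1 = 9, w_1 = 6, d_1 = 6.25, x_2 = 8.5, y_2 = 9.25, z_2 = 12, y_3 = 16.75, r_3 = 2.5, h_3 = 4.75, x_4 = 4.75, y_4 = 14.5, z_4 = 10.5, x_5 = 5.5, y_5 = 17.25, z_5 = 1.75, r_5 = 1.75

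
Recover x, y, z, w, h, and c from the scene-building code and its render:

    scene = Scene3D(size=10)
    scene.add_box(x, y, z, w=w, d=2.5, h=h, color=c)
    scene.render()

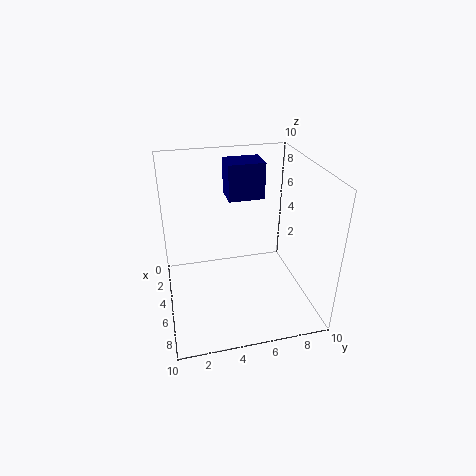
x = 2.5, y = 4.5, z = 7.5, w = 2, h = 2.5, c = 'navy'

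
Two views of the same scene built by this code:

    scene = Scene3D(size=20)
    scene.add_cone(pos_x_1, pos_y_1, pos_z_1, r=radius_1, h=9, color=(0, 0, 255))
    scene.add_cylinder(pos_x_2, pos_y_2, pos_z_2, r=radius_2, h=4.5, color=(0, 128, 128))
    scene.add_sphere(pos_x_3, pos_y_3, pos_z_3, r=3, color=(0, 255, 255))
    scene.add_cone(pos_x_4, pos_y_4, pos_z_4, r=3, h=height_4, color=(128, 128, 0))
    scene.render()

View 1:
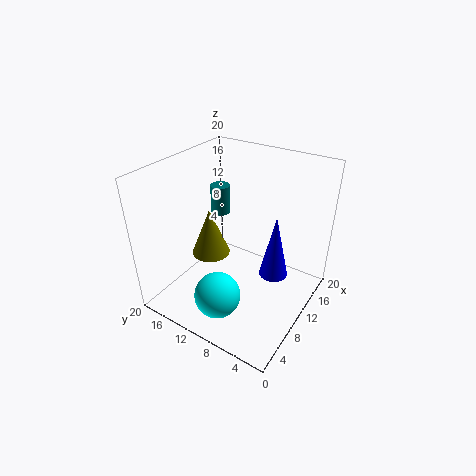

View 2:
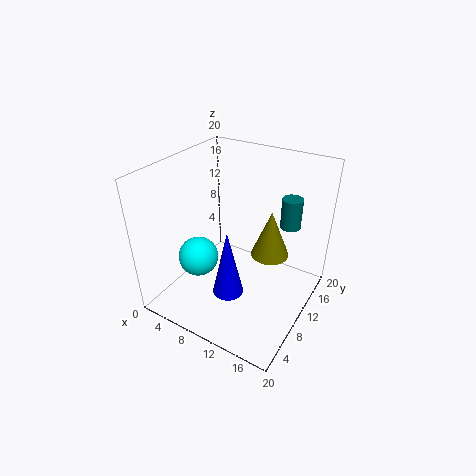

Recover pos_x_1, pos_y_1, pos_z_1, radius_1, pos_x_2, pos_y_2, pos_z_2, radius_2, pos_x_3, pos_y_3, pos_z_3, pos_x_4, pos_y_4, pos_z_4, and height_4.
pos_x_1 = 11.5; pos_y_1 = 5; pos_z_1 = 5; radius_1 = 2; pos_x_2 = 15; pos_y_2 = 16.5; pos_z_2 = 10; radius_2 = 1.5; pos_x_3 = 3.5; pos_y_3 = 9; pos_z_3 = 5; pos_x_4 = 12; pos_y_4 = 16.5; pos_z_4 = 4; height_4 = 7.5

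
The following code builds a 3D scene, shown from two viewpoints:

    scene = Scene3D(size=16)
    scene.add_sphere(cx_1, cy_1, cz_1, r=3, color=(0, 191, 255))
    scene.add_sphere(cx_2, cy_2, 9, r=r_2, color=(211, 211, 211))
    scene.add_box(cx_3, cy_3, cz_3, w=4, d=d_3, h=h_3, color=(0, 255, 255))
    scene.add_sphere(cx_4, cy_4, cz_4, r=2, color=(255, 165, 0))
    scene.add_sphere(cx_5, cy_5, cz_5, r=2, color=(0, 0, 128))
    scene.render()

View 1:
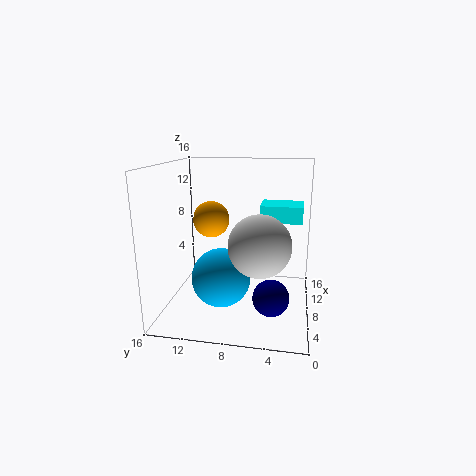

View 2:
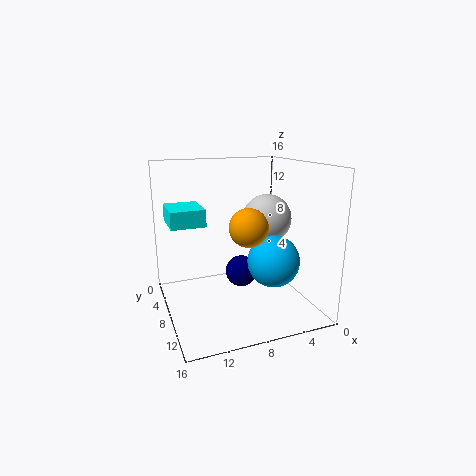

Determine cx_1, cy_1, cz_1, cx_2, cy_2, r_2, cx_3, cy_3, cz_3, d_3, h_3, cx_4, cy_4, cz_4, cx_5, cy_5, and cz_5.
cx_1 = 4; cy_1 = 9; cz_1 = 5; cx_2 = 3; cy_2 = 5; r_2 = 3; cx_3 = 11; cy_3 = 1; cz_3 = 9; d_3 = 5; h_3 = 2; cx_4 = 8; cy_4 = 11; cz_4 = 10; cx_5 = 6; cy_5 = 4; cz_5 = 2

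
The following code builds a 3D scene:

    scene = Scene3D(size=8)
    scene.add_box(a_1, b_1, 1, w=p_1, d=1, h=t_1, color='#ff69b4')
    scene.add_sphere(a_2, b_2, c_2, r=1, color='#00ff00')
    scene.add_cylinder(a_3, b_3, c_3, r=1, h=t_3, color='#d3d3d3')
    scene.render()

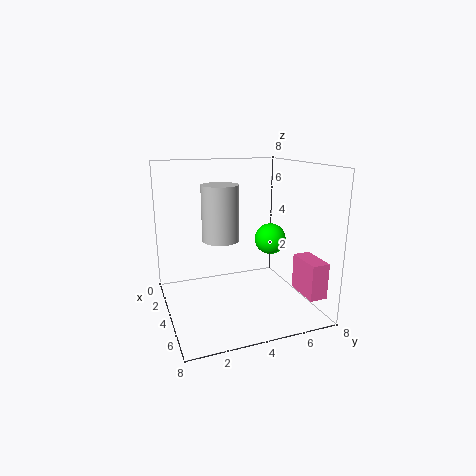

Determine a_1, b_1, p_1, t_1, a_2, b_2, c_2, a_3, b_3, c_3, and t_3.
a_1 = 5, b_1 = 7, p_1 = 2, t_1 = 2, a_2 = 2, b_2 = 7, c_2 = 3, a_3 = 4, b_3 = 3, c_3 = 4, t_3 = 3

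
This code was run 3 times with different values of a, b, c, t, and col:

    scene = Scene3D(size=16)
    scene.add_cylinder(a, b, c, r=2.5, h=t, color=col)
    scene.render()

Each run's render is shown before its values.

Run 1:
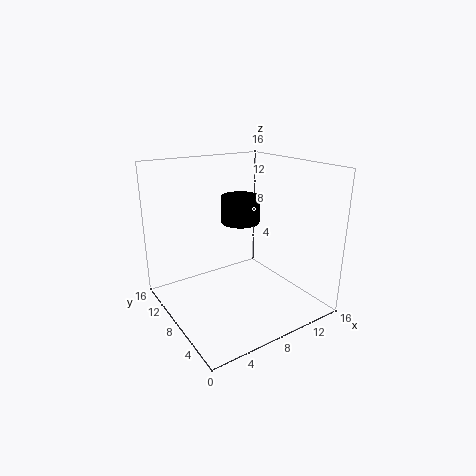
a = 12, b = 13.5, c = 7.5, t = 3.5, col = 'black'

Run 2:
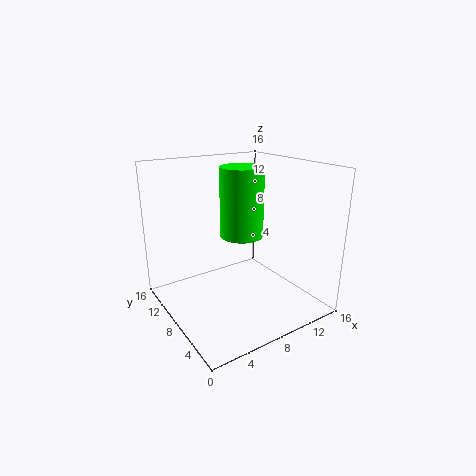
a = 9.5, b = 9.5, c = 7.5, t = 8, col = 'lime'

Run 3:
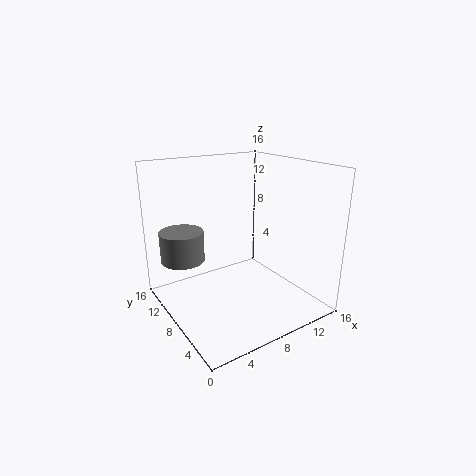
a = 3, b = 12, c = 5, t = 3.5, col = 'gray'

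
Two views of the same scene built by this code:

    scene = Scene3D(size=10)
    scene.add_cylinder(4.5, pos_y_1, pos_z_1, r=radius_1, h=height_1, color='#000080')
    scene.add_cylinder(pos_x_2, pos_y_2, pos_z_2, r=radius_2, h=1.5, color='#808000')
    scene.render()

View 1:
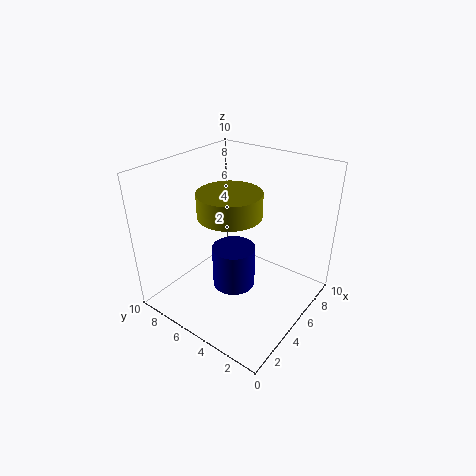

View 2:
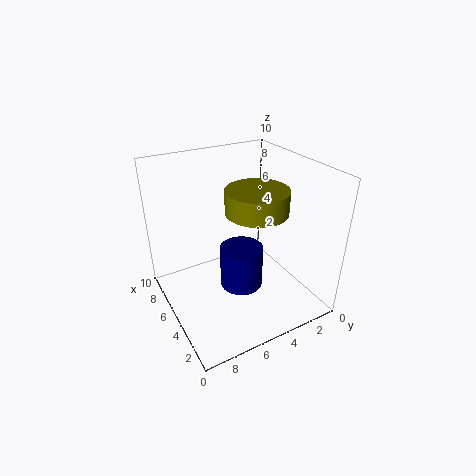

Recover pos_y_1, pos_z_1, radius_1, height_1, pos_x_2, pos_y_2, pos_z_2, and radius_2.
pos_y_1 = 5
pos_z_1 = 1.5
radius_1 = 1.5
height_1 = 3
pos_x_2 = 3.5
pos_y_2 = 4.5
pos_z_2 = 7.5
radius_2 = 2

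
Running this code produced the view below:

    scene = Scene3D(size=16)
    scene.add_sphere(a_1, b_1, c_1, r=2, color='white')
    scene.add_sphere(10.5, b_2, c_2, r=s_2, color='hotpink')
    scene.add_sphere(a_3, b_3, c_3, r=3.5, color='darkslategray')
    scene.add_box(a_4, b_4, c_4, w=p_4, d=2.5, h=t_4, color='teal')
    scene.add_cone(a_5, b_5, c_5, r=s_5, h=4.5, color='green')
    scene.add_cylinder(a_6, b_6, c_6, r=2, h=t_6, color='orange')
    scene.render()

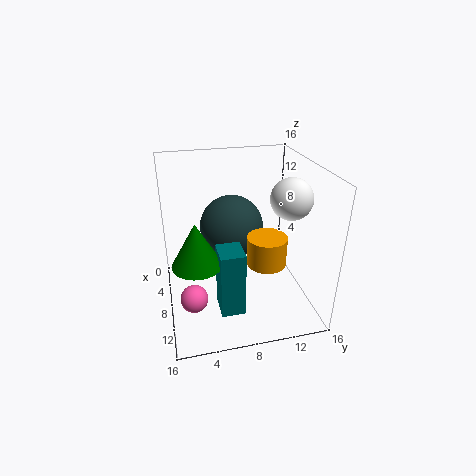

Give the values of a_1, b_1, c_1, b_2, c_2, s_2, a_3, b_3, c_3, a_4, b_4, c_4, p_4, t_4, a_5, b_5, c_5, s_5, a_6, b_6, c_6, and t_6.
a_1 = 12.5, b_1 = 12, c_1 = 14, b_2 = 2.5, c_2 = 2.5, s_2 = 1.5, a_3 = 7, b_3 = 7.5, c_3 = 9, a_4 = 10.5, b_4 = 5, c_4 = 2, p_4 = 3, t_4 = 7, a_5 = 11.5, b_5 = 3, c_5 = 7.5, s_5 = 2.5, a_6 = 12, b_6 = 10, c_6 = 7, t_6 = 3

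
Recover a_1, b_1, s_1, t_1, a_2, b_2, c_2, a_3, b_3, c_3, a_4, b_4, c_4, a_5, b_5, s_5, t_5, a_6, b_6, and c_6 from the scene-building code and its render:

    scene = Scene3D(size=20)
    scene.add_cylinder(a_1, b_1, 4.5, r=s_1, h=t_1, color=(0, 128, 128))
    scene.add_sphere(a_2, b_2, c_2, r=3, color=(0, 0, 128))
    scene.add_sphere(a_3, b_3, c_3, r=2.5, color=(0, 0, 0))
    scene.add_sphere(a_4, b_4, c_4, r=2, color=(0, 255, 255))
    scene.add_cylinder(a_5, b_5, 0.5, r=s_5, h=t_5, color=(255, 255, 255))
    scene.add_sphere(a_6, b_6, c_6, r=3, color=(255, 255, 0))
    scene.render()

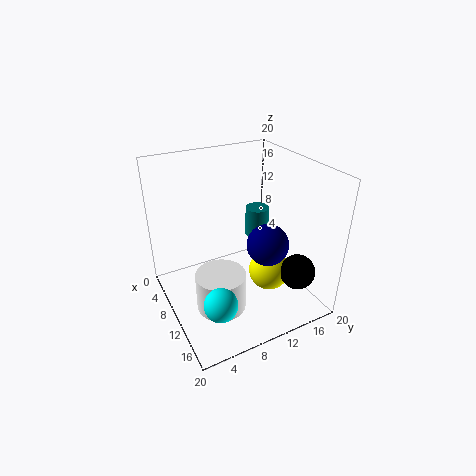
a_1 = 2
b_1 = 18
s_1 = 2
t_1 = 5
a_2 = 11.5
b_2 = 14
c_2 = 8.5
a_3 = 15
b_3 = 17
c_3 = 5
a_4 = 18
b_4 = 3.5
c_4 = 7
a_5 = 11.5
b_5 = 6.5
s_5 = 3.5
t_5 = 5.5
a_6 = 11.5
b_6 = 14.5
c_6 = 4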